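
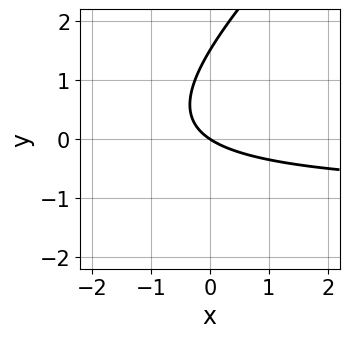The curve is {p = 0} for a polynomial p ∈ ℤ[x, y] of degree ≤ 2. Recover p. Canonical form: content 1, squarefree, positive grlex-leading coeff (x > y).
2*x*y - 2*y^2 + 2*x + 3*y

(a) deg p = 2. A generic line meets the curve in up to 2 points.
(b) Checking where it meets the axes: it meets the y-axis at y = 0 (among the integer gridlines); one x-axis crossing is at x = 0.
(c) The integer polynomial consistent with all of this is the stated p.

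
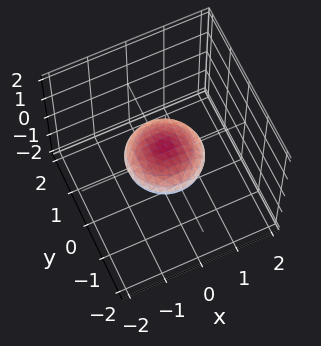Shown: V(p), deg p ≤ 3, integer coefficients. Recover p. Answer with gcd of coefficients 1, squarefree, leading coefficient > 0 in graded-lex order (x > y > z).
x^2 + y^2 + 3*z^2 - 1

First, deg p = 2.
Then, by symmetry, every cross-section ⟂ z is a circle, so x, y appear only via x² + y².
Then, checking where it meets the axes: among the integer gridlines, it crosses the x-axis at x ∈ {-1, 1}; among the integer gridlines, it crosses the y-axis at y ∈ {-1, 1}; a circular section at z = 0 has radius exactly 1.
Finally, these observations pin down the coefficients.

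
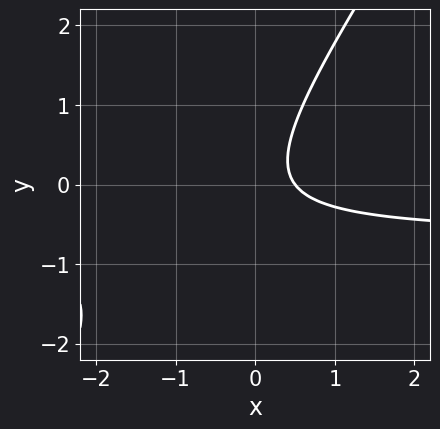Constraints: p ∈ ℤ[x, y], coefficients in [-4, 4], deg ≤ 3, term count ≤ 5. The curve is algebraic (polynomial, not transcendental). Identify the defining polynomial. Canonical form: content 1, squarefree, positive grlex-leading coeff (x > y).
3*x*y - 2*y^2 + 2*x - 1

1. The degree is 2 — a generic line meets the curve in up to 2 points.
2. From the axis intercepts and sections: the curve avoids every integer y-axis point in the box.
3. Solving for integer coefficients yields p as stated.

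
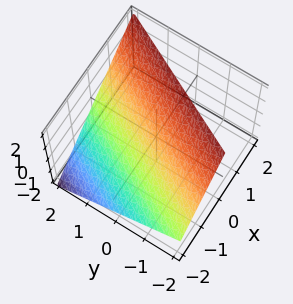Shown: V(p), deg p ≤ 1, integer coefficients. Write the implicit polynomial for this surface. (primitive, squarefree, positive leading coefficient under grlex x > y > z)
2*x - y - 2*z + 2

1. deg p = 1. Every cross-section is a straight line — this is a plane.
2. Observable constraints: it meets the x-axis at x = -1 (among the integer gridlines); it crosses the y-axis at the gridline y = 2.
3. Putting this together gives p. Check: (0, 0, 1) on the z-axis lies on the surface, and p(0, 0, 1) = 0. ✓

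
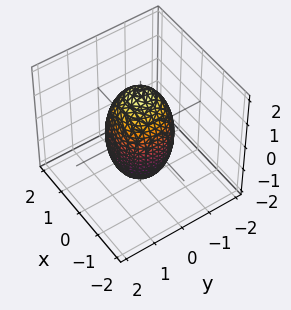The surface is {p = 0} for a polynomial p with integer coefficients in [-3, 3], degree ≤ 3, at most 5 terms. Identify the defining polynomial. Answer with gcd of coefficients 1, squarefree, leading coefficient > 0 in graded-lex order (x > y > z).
First, deg p = 2. Bounded and convex; a quadric.
Then, by symmetry, the z-axis is an axis of rotation, so x and y enter only as x² + y²; mirror symmetry z ↦ −z ⇒ only even powers of z.
Next, from the visible intercepts: the x-axis gridline crossings are at x ∈ {-1, 1}; the y-axis gridline crossings are at y ∈ {-1, 1}.
Finally, putting this together gives p.

3*x^2 + 3*y^2 + z^2 - 3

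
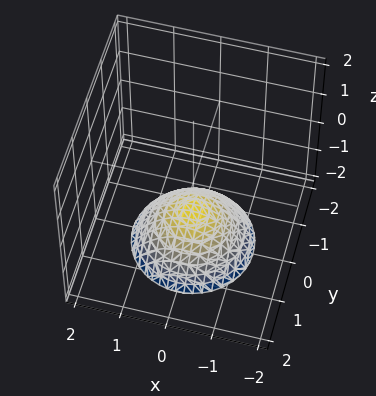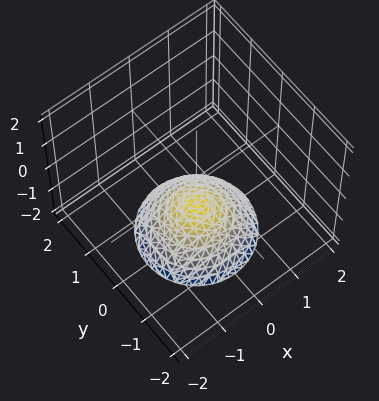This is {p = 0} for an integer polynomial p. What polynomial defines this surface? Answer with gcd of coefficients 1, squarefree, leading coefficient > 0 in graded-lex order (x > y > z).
2*x^2 + 2*y^2 + 3*z + 3

First, degree: a generic line meets the surface in up to 2 points, so deg p = 2.
Next, symmetry: the surface is invariant under rotation about z: p = q(x² + y², z).
Then, checking where it meets the axes: it crosses the z-axis at the gridline z = -1; the surface avoids every integer y-axis point in the box; it misses every integer gridline on the x-axis; a circular section at z = -2 has radius between 1 and 2.
Finally, together with the visible shape, these determine p as stated.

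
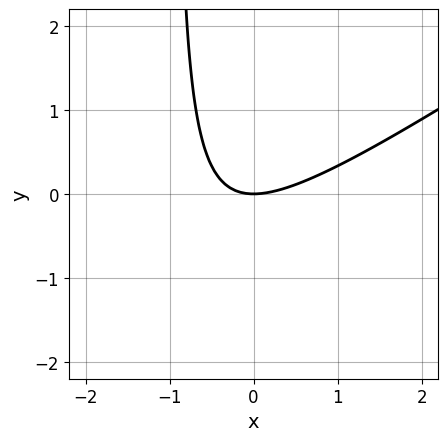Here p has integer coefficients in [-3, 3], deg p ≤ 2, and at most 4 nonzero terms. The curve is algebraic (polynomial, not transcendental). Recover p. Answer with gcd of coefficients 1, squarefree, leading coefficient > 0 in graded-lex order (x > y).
1. Degree: the shape is more complex than any degree-1 curve, so deg p = 2.
2. From the visible intercepts: it crosses the y-axis at the gridline y = 0; one x-axis crossing is at x = 0.
3. Matching integer coefficients to the picture gives p.

2*x^2 - 3*x*y - 3*y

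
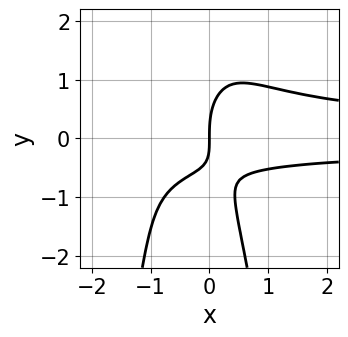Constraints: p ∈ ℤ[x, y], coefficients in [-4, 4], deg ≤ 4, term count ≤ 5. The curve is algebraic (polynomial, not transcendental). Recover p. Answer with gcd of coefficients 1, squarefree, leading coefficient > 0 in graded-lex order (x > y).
3*x^2*y^2 + x*y^2 + y^3 - 2*x*y - 2*x

First, the degree is 4 — no degree-3 curve has this shape.
Next, checking where it meets the axes: it crosses the x-axis at the gridline x = 0; it crosses the y-axis at the gridline y = 0.
Finally, matching integer coefficients to the picture gives p.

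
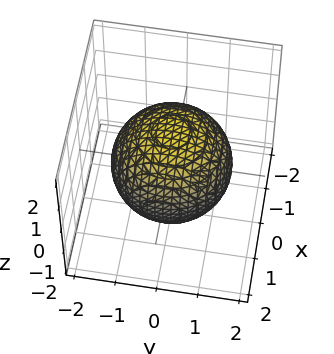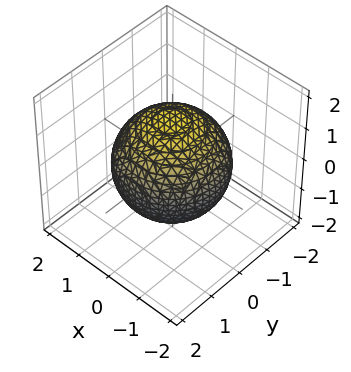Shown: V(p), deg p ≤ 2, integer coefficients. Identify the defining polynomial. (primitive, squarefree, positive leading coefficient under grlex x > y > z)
x^2 + y^2 + z^2 - 2

The degree is 2 — a generic line meets the surface in up to 2 points.
Symmetries: rotational symmetry about the z-axis ⇒ p depends on x, y only through x² + y².
Reading off the gridlines: a circular section at z = 1 has radius exactly 1.
Fitting integer coefficients to these (and the overall shape) gives p.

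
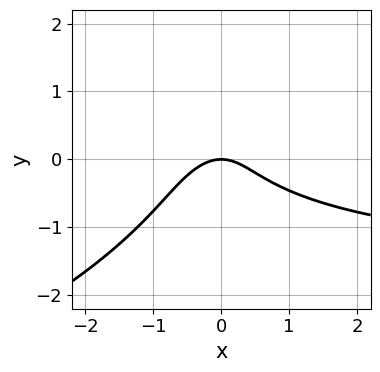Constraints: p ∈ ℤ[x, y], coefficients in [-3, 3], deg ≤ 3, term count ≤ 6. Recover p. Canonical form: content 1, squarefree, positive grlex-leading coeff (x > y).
x^2*y - 2*x*y^2 + 2*y^3 + 2*x^2 + 2*y

Degree: the shape is more complex than any degree-2 curve, so deg p = 3.
From the visible intercepts: it meets the x-axis at x = 0 (among the integer gridlines); one y-axis crossing is at y = 0.
These observations pin down the coefficients.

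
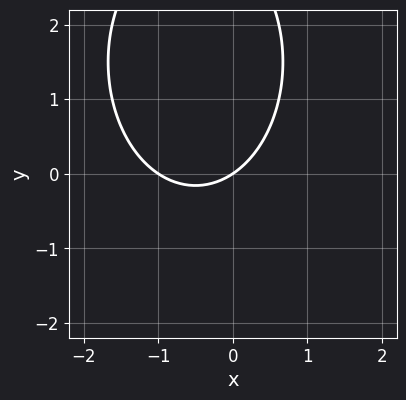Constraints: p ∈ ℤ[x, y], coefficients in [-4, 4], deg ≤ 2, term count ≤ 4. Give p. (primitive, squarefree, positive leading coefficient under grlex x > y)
2*x^2 + y^2 + 2*x - 3*y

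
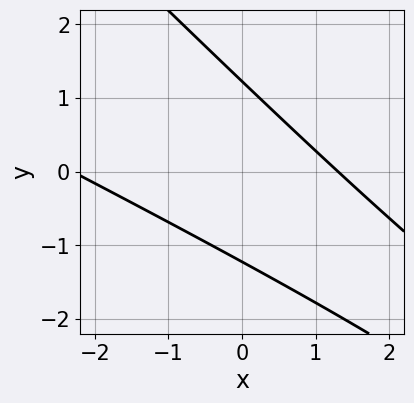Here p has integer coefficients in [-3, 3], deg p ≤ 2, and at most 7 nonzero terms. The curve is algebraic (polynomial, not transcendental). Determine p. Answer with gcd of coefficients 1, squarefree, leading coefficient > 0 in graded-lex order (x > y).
x^2 + 3*x*y + 2*y^2 + x - 3

Degree: no degree-1 curve has this shape, so deg p = 2.
Putting this together gives p.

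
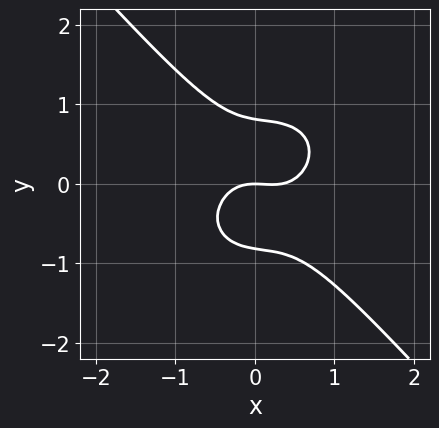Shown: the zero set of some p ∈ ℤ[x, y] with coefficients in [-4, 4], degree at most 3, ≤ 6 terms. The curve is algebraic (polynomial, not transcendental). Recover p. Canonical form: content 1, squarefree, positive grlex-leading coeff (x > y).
3*x^3 + x*y^2 + 3*y^3 - x^2 - 2*y

(a) Degree: the shape is more complex than any degree-2 curve, so deg p = 3.
(b) From the axis intercepts and sections: one y-axis crossing is at y = 0; it crosses the x-axis at the gridline x = 0.
(c) These observations pin down the coefficients.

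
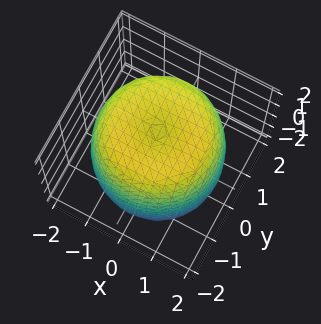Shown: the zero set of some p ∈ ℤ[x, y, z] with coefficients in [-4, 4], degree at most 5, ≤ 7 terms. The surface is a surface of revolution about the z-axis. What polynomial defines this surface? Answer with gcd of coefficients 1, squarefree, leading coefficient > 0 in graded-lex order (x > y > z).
1. deg p = 4. The shape is more complex than any degree-3 surface.
2. By symmetry, the z-axis is an axis of rotation, so x and y enter only as x² + y².
3. Reading off the gridlines: a circular section at z = 2 has radius exactly 1.
4. Solving for integer coefficients yields p as stated.

x^4 + 2*x^2*y^2 + y^4 - 2*x^2 - 2*y^2 + z^2 - 3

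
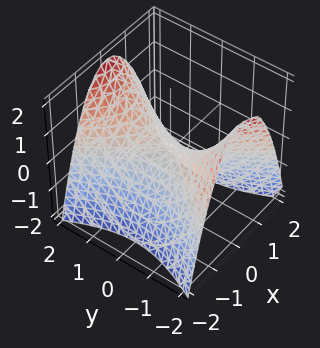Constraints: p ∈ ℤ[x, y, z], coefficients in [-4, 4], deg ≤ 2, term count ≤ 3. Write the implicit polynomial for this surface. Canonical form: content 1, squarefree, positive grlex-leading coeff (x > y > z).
Degree: a hyperbolic paraboloid; a quadric, so deg p = 2.
Symmetries: mirror symmetry x ↦ −x ⇒ only even powers of x; mirror symmetry y ↦ −y ⇒ only even powers of y.
From the visible intercepts: it crosses the z-axis at the gridline z = 0; it meets the x-axis at x = 0 (among the integer gridlines).
The integer polynomial consistent with all of this is the stated p.

2*x^2 - y^2 + 2*z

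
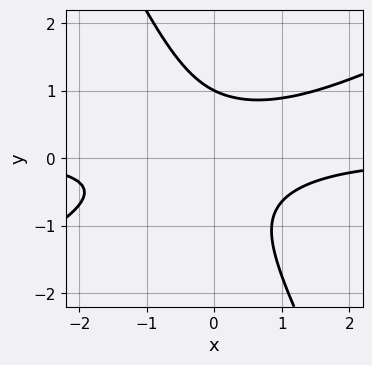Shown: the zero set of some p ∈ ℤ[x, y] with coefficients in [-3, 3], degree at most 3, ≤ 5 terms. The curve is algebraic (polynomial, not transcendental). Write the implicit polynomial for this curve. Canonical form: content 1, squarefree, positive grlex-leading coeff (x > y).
Degree: the shape is more complex than any degree-2 curve, so deg p = 3.
Reading off the gridlines: the curve avoids every integer x-axis point in the box; one y-axis crossing is at y = 1.
Putting this together gives p.

2*x^2*y - 3*x*y^2 - 2*y^3 + 2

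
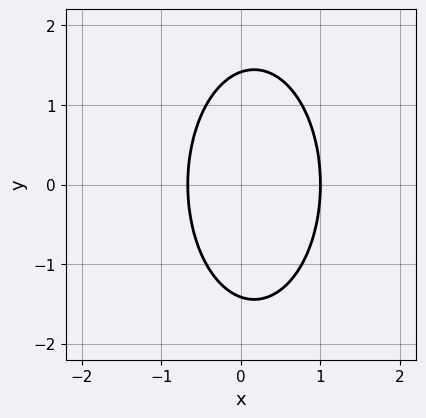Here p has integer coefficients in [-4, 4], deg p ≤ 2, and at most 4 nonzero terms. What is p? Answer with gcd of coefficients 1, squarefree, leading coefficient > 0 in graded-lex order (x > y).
3*x^2 + y^2 - x - 2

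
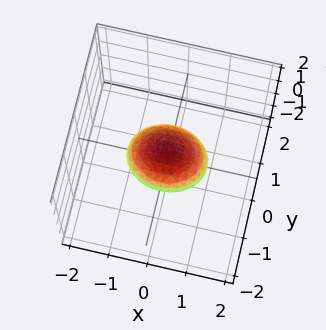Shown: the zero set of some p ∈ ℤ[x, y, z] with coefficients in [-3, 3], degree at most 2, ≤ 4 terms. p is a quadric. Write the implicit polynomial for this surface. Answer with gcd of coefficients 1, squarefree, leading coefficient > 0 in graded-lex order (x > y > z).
(a) deg p = 2. A closed, bounded, convex surface; a quadric.
(b) Symmetries: mirror symmetry y ↦ −y ⇒ only even powers of y; it's symmetric under x → −x, forcing even powers of x; it's symmetric under z → −z, forcing even powers of z.
(c) Against the integer gridlines: the x-axis gridline crossings are at x ∈ {-1, 1}.
(d) Fitting integer coefficients to these (and the overall shape) gives p.

2*x^2 + 3*y^2 + 3*z^2 - 2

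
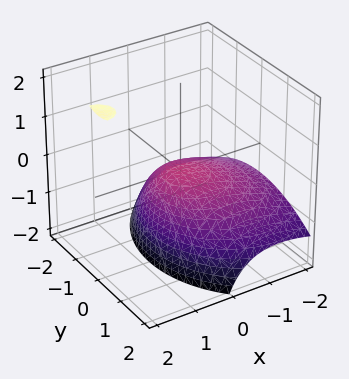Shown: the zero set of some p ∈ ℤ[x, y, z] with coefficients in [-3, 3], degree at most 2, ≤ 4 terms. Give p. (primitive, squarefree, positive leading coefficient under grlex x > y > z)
x^2 - 2*x*z + y^2 + 2*z

First, the degree is 2 — no degree-1 surface has this shape.
Next, observable constraints: one x-axis crossing is at x = 0; it crosses the z-axis at the gridline z = 0; one y-axis crossing is at y = 0.
Finally, these observations pin down the coefficients.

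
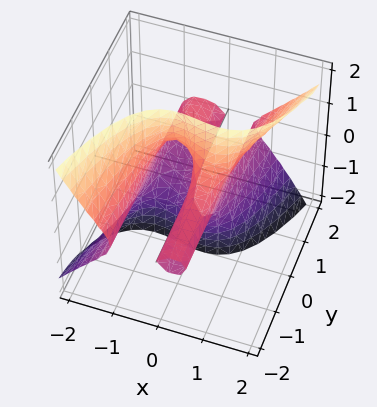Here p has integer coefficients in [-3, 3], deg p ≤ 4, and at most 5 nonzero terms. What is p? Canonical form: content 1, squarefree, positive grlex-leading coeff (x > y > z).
3*x^3 - x^2*z - 3*y*z^2 + x^2 - 2*x

Degree: a generic line meets the surface in up to 3 points, so deg p = 3.
Reading off the gridlines: among the integer gridlines, it crosses the x-axis at x ∈ {-1, 0}; every point of the y-axis in the box is on the surface; the visible z-axis segment lies entirely on the surface.
Fitting integer coefficients to these (and the overall shape) gives p.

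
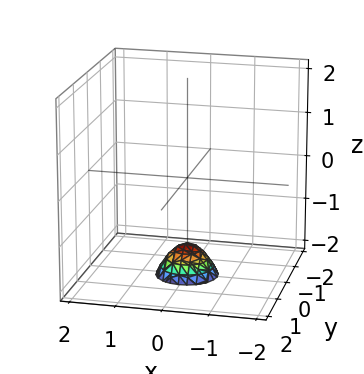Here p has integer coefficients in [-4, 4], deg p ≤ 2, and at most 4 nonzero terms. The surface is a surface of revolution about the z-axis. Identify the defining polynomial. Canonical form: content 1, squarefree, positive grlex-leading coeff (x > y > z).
deg p = 2.
Symmetry: every cross-section ⟂ z is a circle, so x, y appear only via x² + y².
Checking where it meets the axes: a circular section at z = -2 has radius between 0 and 1; it misses every integer gridline on the y-axis.
Matching integer coefficients to the picture gives p.

3*x^2 + 3*y^2 + 2*z + 3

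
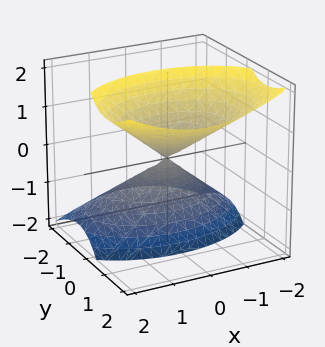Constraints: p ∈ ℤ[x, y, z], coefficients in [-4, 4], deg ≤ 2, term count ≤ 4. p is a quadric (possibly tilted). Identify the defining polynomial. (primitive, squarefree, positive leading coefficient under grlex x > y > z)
(a) Degree: the shape is more complex than any degree-1 surface, so deg p = 2.
(b) From the axis intercepts and sections: it crosses the z-axis at the gridline z = 0; one x-axis crossing is at x = 0.
(c) Assembling these constraints gives the stated polynomial.

x^2 + 2*y^2 - 2*y*z - z^2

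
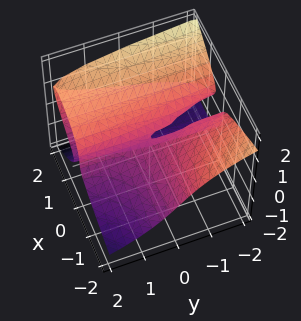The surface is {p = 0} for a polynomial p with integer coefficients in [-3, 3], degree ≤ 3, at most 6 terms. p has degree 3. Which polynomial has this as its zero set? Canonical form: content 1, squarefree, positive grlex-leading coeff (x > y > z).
1. Degree: no degree-2 surface has this shape, so deg p = 3.
2. Against the integer gridlines: the visible y-axis segment lies entirely on the surface; one z-axis crossing is at z = 0; every point of the x-axis in the box is on the surface.
3. Putting this together gives p.

x^2*y + 2*z^3 - x*y - 3*x*z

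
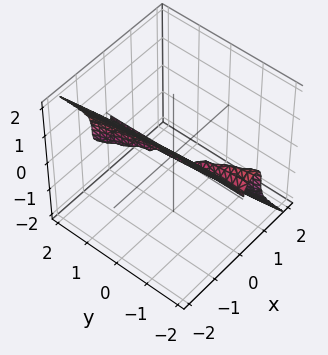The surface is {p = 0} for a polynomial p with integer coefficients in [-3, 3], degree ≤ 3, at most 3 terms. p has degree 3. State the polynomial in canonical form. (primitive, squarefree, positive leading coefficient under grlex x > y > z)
(a) Degree: no degree-2 surface has this shape, so deg p = 3.
(b) From the visible intercepts: one x-axis crossing is at x = 0; it crosses the z-axis at the gridline z = 0.
(c) Together with the visible shape, these determine p as stated. Check: (0, 1, 0) on the y-axis lies on the surface, and p(0, 1, 0) = 0. ✓

3*x^3 + x^2*y + z^3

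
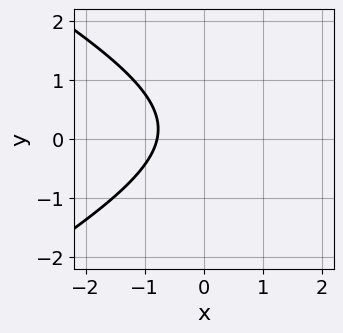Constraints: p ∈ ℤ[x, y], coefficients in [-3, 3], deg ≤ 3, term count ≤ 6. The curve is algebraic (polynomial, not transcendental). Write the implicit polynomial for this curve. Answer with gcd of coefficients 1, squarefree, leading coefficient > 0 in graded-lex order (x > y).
x^2 - 3*y^2 - 3*x + y - 3

(a) The degree is 2 — a generic line meets the curve in up to 2 points.
(b) Reading off the gridlines: it misses every integer gridline on the y-axis.
(c) These observations pin down the coefficients.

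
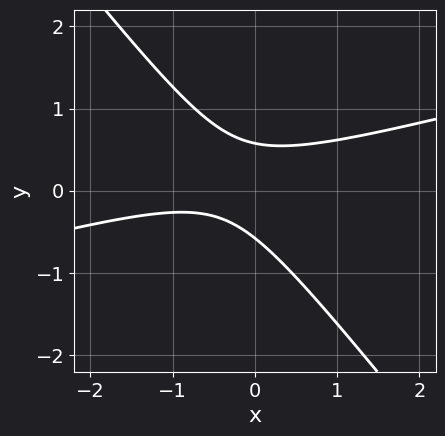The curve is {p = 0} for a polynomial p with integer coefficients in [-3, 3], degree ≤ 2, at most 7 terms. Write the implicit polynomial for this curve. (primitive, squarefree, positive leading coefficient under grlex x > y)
(a) Degree: the shape is more complex than any degree-1 curve, so deg p = 2.
(b) From the axis intercepts and sections: it misses every integer gridline on the x-axis.
(c) Assembling these constraints gives the stated polynomial.

x^2 - 3*x*y - 3*y^2 + x + 1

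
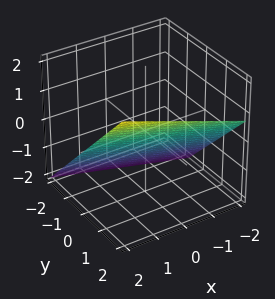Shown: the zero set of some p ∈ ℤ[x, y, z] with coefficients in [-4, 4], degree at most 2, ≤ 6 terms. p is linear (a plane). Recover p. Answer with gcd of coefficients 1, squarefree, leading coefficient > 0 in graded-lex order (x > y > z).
x + 3*y - 3*z - 2

Degree: the surface is flat (a plane), so deg p = 1.
Reading off the gridlines: it crosses the x-axis at the gridline x = 2.
The integer polynomial consistent with all of this is the stated p.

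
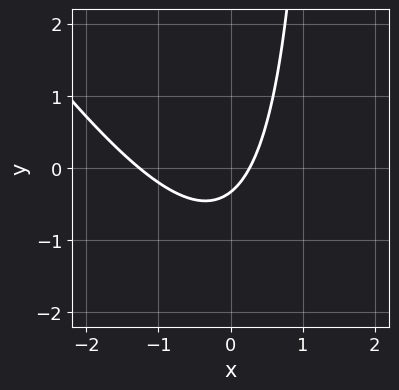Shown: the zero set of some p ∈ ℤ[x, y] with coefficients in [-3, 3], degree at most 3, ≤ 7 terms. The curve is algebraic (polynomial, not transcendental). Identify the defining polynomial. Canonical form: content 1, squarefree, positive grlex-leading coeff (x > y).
3*x^2 + 2*x*y + 3*x - 3*y - 1

The degree is 2 — the shape is more complex than any degree-1 curve.
Matching integer coefficients to the picture gives p.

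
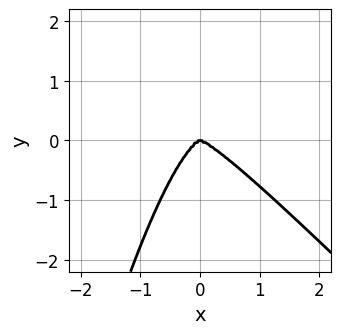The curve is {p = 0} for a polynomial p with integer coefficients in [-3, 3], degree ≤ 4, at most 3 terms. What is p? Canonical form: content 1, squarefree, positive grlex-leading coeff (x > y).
First, the degree is 4 — a generic line meets the curve in up to 4 points.
Next, checking where it meets the axes: it meets the x-axis at x = 0 (among the integer gridlines); one y-axis crossing is at y = 0.
Finally, together with the visible shape, these determine p as stated.

2*x^4 + 2*x^3*y + y^3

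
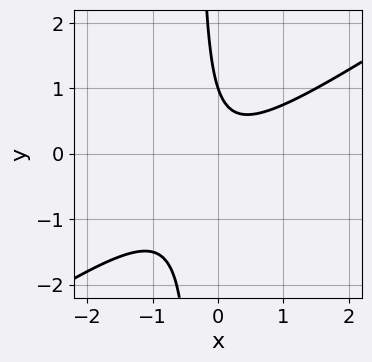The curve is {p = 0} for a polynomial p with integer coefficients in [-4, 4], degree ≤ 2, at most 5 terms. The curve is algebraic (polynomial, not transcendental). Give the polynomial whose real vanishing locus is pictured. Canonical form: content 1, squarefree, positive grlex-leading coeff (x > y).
(a) The degree is 2 — the shape is more complex than any degree-1 curve.
(b) Against the integer gridlines: it crosses the y-axis at the gridline y = 1; no x-intercept at any integer in the box.
(c) The integer polynomial consistent with all of this is the stated p.

2*x^2 - 3*x*y - y + 1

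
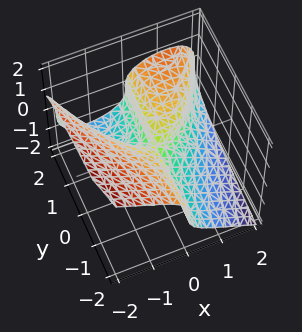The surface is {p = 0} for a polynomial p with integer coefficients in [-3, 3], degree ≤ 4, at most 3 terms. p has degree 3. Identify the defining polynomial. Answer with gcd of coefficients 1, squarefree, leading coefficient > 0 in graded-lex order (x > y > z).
(a) The degree is 3 — a generic line meets the surface in up to 3 points.
(b) Against the integer gridlines: it meets the z-axis at z = 0 (among the integer gridlines); it meets the x-axis at x = 0 (among the integer gridlines); every point of the y-axis in the box is on the surface.
(c) These observations pin down the coefficients.

x^3 + 2*z^3 - 2*x*y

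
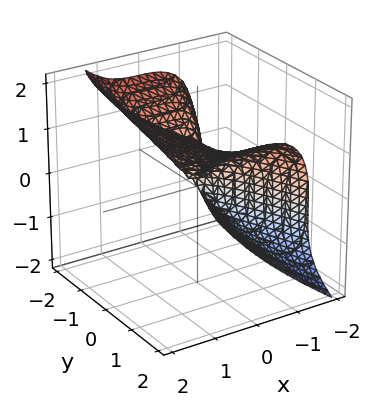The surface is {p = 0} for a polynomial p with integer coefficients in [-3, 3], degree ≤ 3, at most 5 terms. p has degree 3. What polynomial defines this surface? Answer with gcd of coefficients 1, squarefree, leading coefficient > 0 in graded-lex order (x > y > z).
2*x^3 - z^3 + y^2

First, degree: no degree-2 surface has this shape, so deg p = 3.
Then, from the axis intercepts and sections: it meets the x-axis at x = 0 (among the integer gridlines); it meets the y-axis at y = 0 (among the integer gridlines); it meets the z-axis at z = 0 (among the integer gridlines).
Finally, these observations pin down the coefficients.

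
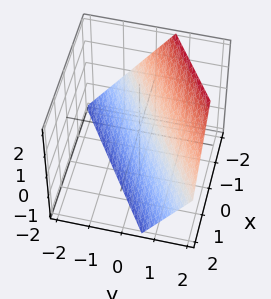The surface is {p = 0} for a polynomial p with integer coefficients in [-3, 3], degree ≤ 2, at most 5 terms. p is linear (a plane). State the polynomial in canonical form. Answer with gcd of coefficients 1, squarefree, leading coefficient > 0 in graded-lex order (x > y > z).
2*x - 3*y + 2*z + 2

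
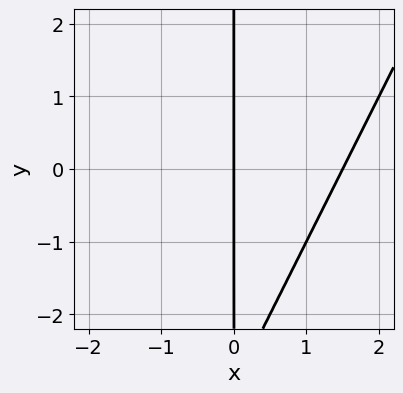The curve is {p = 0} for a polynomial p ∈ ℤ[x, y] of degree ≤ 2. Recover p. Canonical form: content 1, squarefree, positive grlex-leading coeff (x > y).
2*x^2 - x*y - 3*x

First, degree: a generic line meets the curve in up to 2 points, so deg p = 2.
Next, against the integer gridlines: it meets the x-axis at x = 0 (among the integer gridlines); the visible y-axis segment lies entirely on the curve.
Finally, matching integer coefficients to the picture gives p.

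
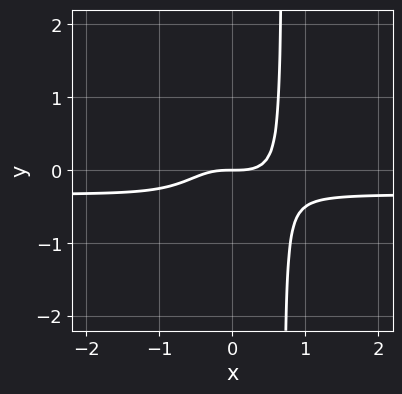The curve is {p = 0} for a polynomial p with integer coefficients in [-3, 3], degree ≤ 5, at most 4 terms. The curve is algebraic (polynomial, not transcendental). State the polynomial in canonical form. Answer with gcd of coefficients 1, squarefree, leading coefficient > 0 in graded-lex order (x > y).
3*x^3*y + x^3 - y

Degree: a generic line meets the curve in up to 4 points, so deg p = 4.
Observable constraints: it crosses the y-axis at the gridline y = 0; it meets the x-axis at x = 0 (among the integer gridlines).
Putting this together gives p.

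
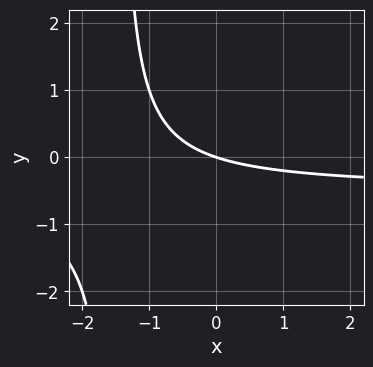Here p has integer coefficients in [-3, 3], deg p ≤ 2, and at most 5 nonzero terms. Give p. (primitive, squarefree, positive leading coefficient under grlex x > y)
2*x*y + x + 3*y

(a) deg p = 2. No degree-1 curve has this shape.
(b) Against the integer gridlines: one x-axis crossing is at x = 0; one y-axis crossing is at y = 0.
(c) Matching integer coefficients to the picture gives p.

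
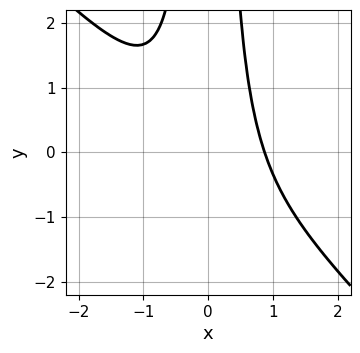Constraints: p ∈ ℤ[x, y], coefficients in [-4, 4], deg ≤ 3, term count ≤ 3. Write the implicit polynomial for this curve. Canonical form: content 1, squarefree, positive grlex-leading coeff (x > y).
First, degree: the shape is more complex than any degree-2 curve, so deg p = 3.
Then, reading off the gridlines: the curve avoids every integer y-axis point in the box.
Finally, the integer polynomial consistent with all of this is the stated p.

3*x^3 + 3*x^2*y - 2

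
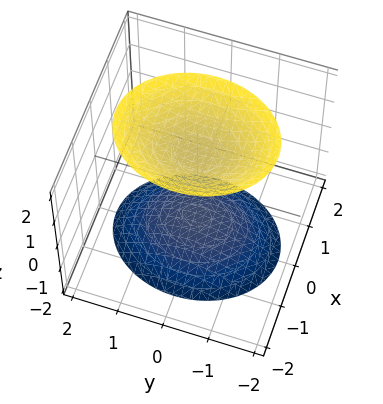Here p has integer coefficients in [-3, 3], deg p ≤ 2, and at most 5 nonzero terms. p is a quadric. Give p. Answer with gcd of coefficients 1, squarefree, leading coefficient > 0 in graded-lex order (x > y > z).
3*x^2 + 2*y^2 - 2*z^2 + 3

First, I count 2 distinct pieces. Treating them together as one polynomial.
Next, deg p = 2. Two sheets facing apart; a quadric.
Then, symmetries: it's symmetric under x → −x, forcing even powers of x; it's symmetric under z → −z, forcing even powers of z; mirror symmetry y ↦ −y ⇒ only even powers of y.
Then, checking where it meets the axes: the surface avoids every integer y-axis point in the box; no x-intercept at any integer in the box.
Finally, these observations pin down the coefficients.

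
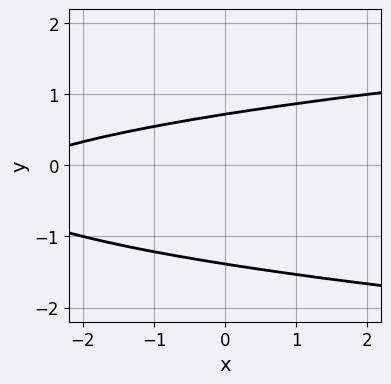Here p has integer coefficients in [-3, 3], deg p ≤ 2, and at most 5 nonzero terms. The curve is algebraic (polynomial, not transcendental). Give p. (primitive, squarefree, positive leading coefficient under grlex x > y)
3*y^2 - x + 2*y - 3

1. The degree is 2 — the shape is more complex than any degree-1 curve.
2. Reading off the gridlines: the curve avoids every integer x-axis point in the box.
3. These observations pin down the coefficients.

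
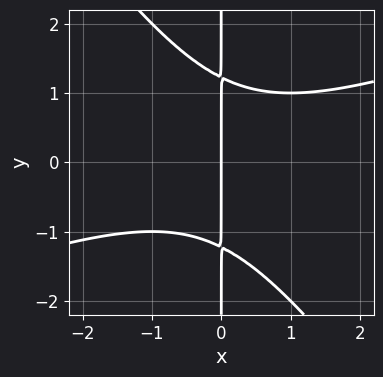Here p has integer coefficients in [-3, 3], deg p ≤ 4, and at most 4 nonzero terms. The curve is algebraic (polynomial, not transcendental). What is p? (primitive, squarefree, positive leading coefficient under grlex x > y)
x^3 - 2*x^2*y - 2*x*y^2 + 3*x

deg p = 3. The shape is more complex than any degree-2 curve.
Reading off the gridlines: every point of the y-axis in the box is on the curve; it crosses the x-axis at the gridline x = 0.
These observations pin down the coefficients.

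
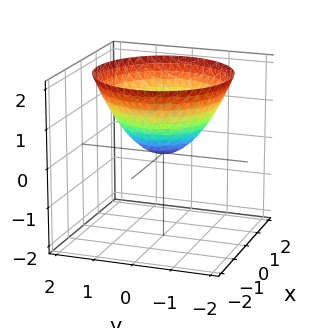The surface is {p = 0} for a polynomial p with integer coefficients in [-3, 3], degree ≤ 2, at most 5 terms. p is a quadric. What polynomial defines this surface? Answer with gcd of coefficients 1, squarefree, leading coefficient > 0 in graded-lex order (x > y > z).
2*x^2 + 2*y^2 - 3*z

First, degree: a paraboloid; a quadric, so deg p = 2.
Next, symmetries: the surface is invariant under rotation about z: p = q(x² + y², z).
Next, reading off the gridlines: it meets the x-axis at x = 0 (among the integer gridlines); one y-axis crossing is at y = 0.
Finally, these observations pin down the coefficients.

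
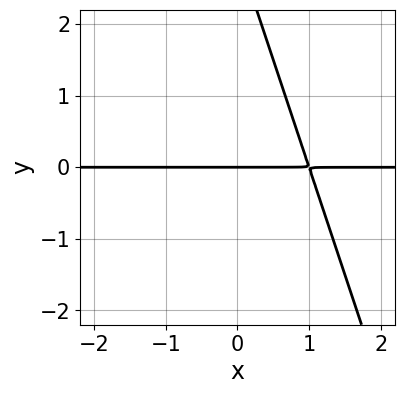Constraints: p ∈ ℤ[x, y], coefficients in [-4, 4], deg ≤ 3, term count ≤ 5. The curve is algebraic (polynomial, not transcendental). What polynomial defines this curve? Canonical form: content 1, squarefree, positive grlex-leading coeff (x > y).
First, the degree is 2 — a generic line meets the curve in up to 2 points.
Next, checking where it meets the axes: the visible x-axis segment lies entirely on the curve; one y-axis crossing is at y = 0.
Finally, these observations pin down the coefficients.

3*x*y + y^2 - 3*y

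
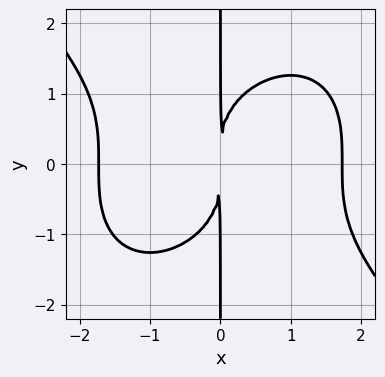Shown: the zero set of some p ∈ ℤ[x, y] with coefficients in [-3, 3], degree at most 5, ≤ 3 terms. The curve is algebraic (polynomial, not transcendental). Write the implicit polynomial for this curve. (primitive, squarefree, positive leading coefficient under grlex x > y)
x^4 + x*y^3 - 3*x^2

1. The degree is 4 — a generic line meets the curve in up to 4 points.
2. From the visible intercepts: the visible y-axis segment lies entirely on the curve.
3. Assembling these constraints gives the stated polynomial.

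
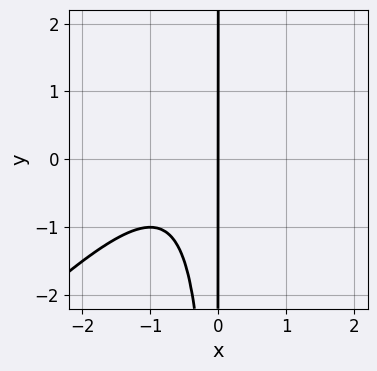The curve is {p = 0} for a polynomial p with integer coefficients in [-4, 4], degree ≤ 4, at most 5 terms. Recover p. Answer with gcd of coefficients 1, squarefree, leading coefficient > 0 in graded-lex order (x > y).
(a) Degree: a generic line meets the curve in up to 3 points, so deg p = 3.
(b) Checking where it meets the axes: every point of the y-axis in the box is on the curve; one x-axis crossing is at x = 0.
(c) Matching integer coefficients to the picture gives p.

x^3 - x^2*y + x^2 + x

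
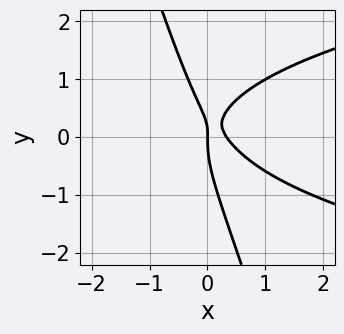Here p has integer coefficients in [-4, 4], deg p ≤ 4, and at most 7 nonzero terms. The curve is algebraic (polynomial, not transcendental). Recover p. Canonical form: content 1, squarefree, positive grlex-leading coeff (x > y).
3*x*y^2 + y^3 - 3*x^2 - 2*x*y + x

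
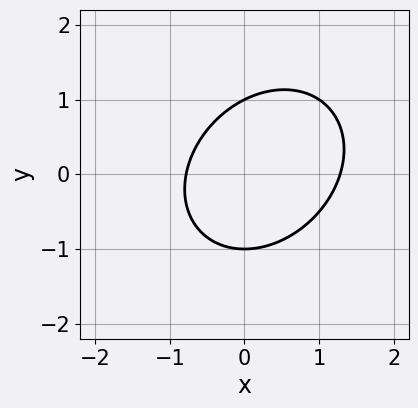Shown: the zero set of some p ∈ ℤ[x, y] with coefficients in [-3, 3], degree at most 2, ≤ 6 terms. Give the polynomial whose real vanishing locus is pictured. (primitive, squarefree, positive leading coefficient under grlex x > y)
2*x^2 - x*y + 2*y^2 - x - 2

The degree is 2 — a generic line meets the curve in up to 2 points.
From the visible intercepts: among the integer gridlines, it crosses the y-axis at y ∈ {-1, 1}.
Solving for integer coefficients yields p as stated.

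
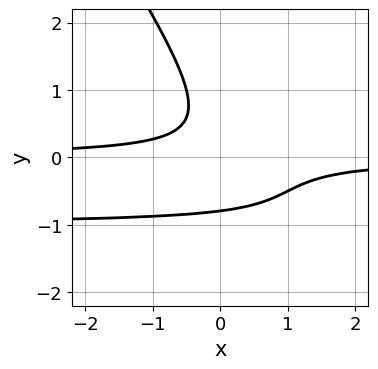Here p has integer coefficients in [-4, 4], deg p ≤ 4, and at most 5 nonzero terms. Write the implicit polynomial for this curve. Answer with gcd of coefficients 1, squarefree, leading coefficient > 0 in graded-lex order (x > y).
First, the degree is 3 — no degree-2 curve has this shape.
Then, checking where it meets the axes: the curve avoids every integer x-axis point in the box.
Finally, together with the visible shape, these determine p as stated.

3*x*y^2 + 2*y^3 + 3*x*y + 1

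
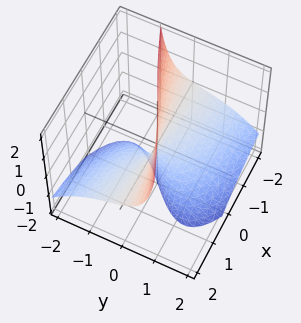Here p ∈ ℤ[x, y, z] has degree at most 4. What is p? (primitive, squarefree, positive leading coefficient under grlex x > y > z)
y^3 - 2*x*z + 3*y*z + 2*y

1. deg p = 3. A generic line meets the surface in up to 3 points.
2. Against the integer gridlines: it meets the y-axis at y = 0 (among the integer gridlines); the visible x-axis segment lies entirely on the surface; the visible z-axis segment lies entirely on the surface.
3. These observations pin down the coefficients.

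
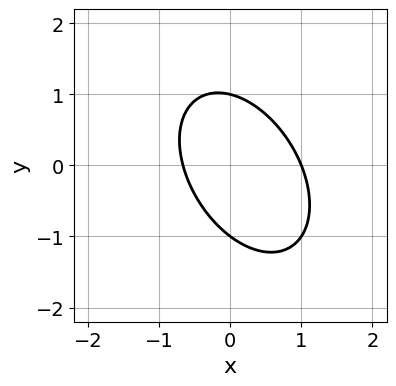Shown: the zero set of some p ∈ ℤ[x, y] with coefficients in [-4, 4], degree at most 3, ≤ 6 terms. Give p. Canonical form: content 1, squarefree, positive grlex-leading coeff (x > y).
1. Degree: the shape is more complex than any degree-1 curve, so deg p = 2.
2. Reading off the gridlines: one x-axis crossing is at x = 1; the y-axis gridline crossings are at y ∈ {-1, 1}.
3. Putting this together gives p.

3*x^2 + 2*x*y + 2*y^2 - x - 2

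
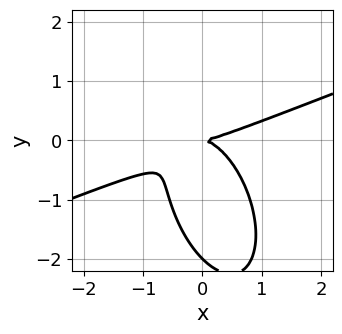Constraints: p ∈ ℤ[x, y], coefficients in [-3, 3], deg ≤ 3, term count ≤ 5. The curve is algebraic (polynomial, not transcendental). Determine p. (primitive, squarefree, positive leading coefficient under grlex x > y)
x^3 - 2*x^2*y - x*y^2 - y^3 - 2*y^2

(a) deg p = 3. No degree-2 curve has this shape.
(b) Checking where it meets the axes: among the integer gridlines, it crosses the y-axis at y ∈ {-2, 0}; it crosses the x-axis at the gridline x = 0.
(c) Fitting integer coefficients to these (and the overall shape) gives p.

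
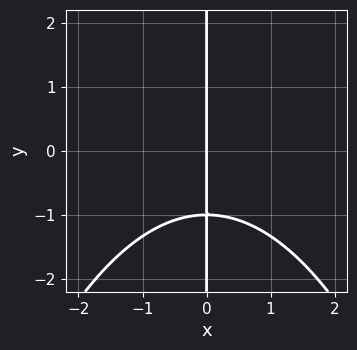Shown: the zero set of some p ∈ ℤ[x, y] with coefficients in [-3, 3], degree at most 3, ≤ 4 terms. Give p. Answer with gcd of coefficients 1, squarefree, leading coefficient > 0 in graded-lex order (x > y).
1. Degree: the shape is more complex than any degree-2 curve, so deg p = 3.
2. Observable constraints: it meets the x-axis at x = 0 (among the integer gridlines); every point of the y-axis in the box is on the curve.
3. These observations pin down the coefficients.

x^3 + 3*x*y + 3*x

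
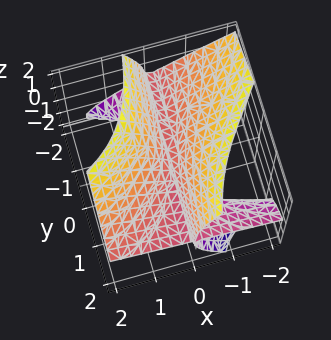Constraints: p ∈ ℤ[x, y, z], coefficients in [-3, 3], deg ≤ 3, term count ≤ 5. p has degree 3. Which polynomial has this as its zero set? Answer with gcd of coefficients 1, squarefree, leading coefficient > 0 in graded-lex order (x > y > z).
(a) I count 3 distinct pieces. They look like related sheets of one shape, so recover p as a whole.
(b) Degree: no degree-2 surface has this shape, so deg p = 3.
(c) Against the integer gridlines: every point of the y-axis in the box is on the surface; it meets the z-axis at z = 0 (among the integer gridlines); one x-axis crossing is at x = 0.
(d) The integer polynomial consistent with all of this is the stated p.

x^2*y + 3*x*y*z + z^3 - 3*x^2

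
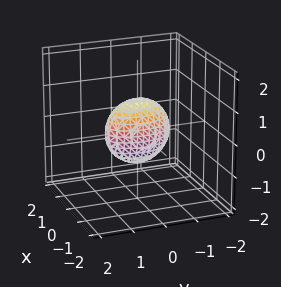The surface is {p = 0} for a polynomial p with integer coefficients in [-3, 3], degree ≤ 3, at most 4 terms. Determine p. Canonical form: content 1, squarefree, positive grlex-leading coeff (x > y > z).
3*x^2 + y^2 + z^2 - 1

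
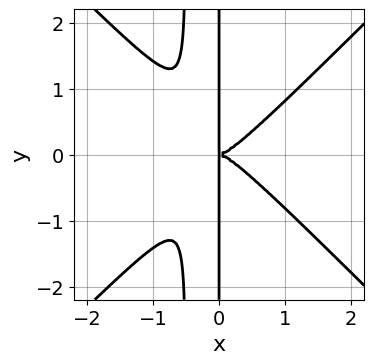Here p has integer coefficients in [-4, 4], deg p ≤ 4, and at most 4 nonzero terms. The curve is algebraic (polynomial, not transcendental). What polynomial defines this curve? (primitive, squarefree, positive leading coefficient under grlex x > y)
1. deg p = 4.
2. Symmetries: the y ↦ −y reflection is a symmetry, so y appears only in even powers.
3. From the visible intercepts: the visible y-axis segment lies entirely on the curve.
4. Fitting integer coefficients to these (and the overall shape) gives p.

2*x^4 - 2*x^2*y^2 - x*y^2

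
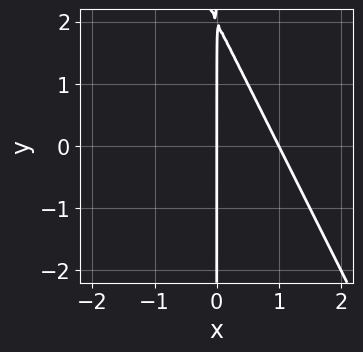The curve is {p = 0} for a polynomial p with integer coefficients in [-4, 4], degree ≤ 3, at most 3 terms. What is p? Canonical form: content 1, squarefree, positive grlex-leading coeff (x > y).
1. Degree: a generic line meets the curve in up to 2 points, so deg p = 2.
2. From the axis intercepts and sections: the x-axis gridline crossings are at x ∈ {0, 1}; the visible y-axis segment lies entirely on the curve.
3. Solving for integer coefficients yields p as stated.

2*x^2 + x*y - 2*x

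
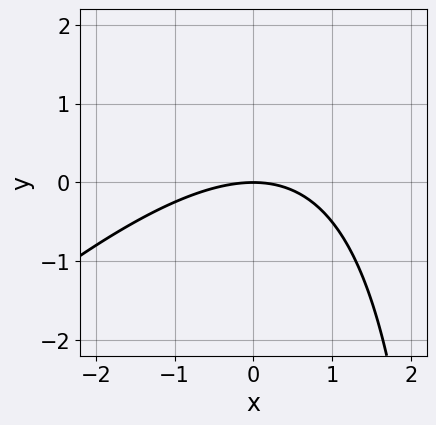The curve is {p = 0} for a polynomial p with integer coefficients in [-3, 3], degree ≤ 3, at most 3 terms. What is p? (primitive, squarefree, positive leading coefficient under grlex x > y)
First, degree: the shape is more complex than any degree-1 curve, so deg p = 2.
Next, observable constraints: it meets the x-axis at x = 0 (among the integer gridlines); it crosses the y-axis at the gridline y = 0.
Finally, the integer polynomial consistent with all of this is the stated p.

x^2 - x*y + 3*y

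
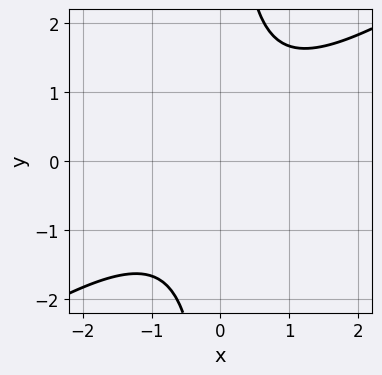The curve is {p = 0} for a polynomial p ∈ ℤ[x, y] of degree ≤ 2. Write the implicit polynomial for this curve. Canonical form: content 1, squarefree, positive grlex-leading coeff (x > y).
2*x^2 - 3*x*y + 3

The degree is 2 — a generic line meets the curve in up to 2 points.
Against the integer gridlines: it misses every integer gridline on the x-axis; no y-intercept at any integer in the box.
Putting this together gives p.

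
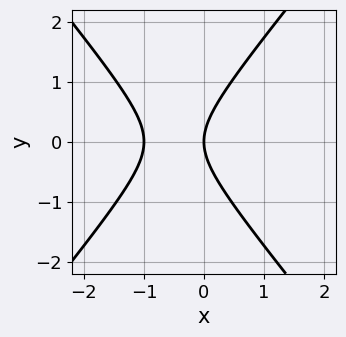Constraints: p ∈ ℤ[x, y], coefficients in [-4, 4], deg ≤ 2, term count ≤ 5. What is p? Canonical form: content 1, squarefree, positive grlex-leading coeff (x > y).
First, degree: a generic line meets the curve in up to 2 points, so deg p = 2.
Then, symmetries: the y ↦ −y reflection is a symmetry, so y appears only in even powers.
Next, from the visible intercepts: it meets the y-axis at y = 0 (among the integer gridlines); the x-axis gridline crossings are at x ∈ {-1, 0}.
Finally, matching integer coefficients to the picture gives p.

3*x^2 - 2*y^2 + 3*x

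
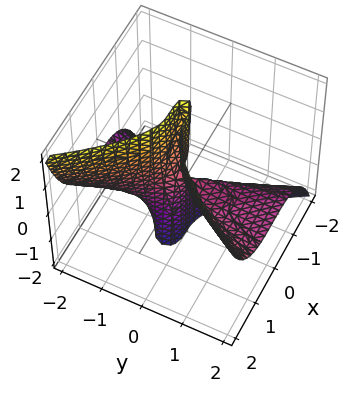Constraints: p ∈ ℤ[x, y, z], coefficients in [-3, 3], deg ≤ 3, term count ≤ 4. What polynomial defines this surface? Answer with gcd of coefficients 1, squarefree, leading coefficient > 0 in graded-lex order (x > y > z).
First, deg p = 3. No degree-2 surface has this shape.
Next, observable constraints: one x-axis crossing is at x = 0; one y-axis crossing is at y = 0.
Finally, putting this together gives p. Check: (0, 0, 2) on the z-axis lies on the surface, and p(0, 0, 2) = 0. ✓

2*x^3 - 2*y^2*z - y^2 - y*z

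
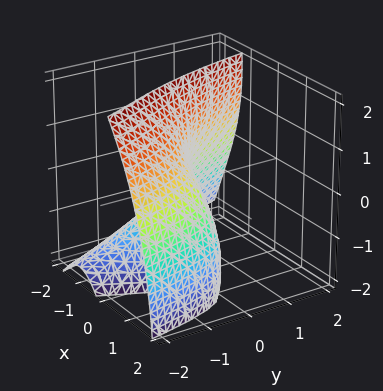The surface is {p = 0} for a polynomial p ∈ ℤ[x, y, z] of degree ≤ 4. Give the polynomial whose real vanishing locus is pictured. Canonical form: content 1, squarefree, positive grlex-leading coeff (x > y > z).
2*x^3 + 3*x*z + z^2 + 3*y

First, degree: no degree-2 surface has this shape, so deg p = 3.
Next, from the axis intercepts and sections: it crosses the z-axis at the gridline z = 0; it crosses the y-axis at the gridline y = 0; it crosses the x-axis at the gridline x = 0.
Finally, these observations pin down the coefficients.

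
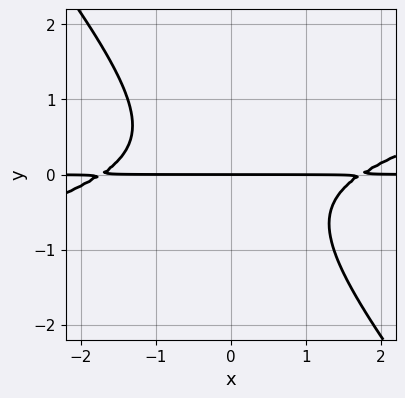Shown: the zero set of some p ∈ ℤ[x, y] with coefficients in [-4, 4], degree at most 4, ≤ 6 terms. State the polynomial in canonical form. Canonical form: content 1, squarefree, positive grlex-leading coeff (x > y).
x^2*y - 3*x*y^2 - 3*y^3 - 3*y

First, degree: the shape is more complex than any degree-2 curve, so deg p = 3.
Next, from the visible intercepts: one y-axis crossing is at y = 0; the visible x-axis segment lies entirely on the curve.
Finally, putting this together gives p.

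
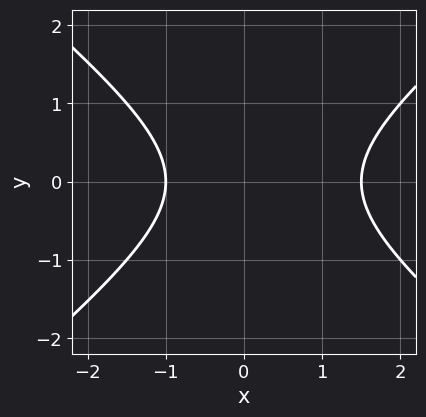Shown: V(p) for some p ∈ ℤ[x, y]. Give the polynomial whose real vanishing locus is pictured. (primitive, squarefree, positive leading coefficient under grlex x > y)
First, deg p = 2. A generic line meets the curve in up to 2 points.
Next, symmetries: it's symmetric under y → −y, forcing even powers of y.
Next, from the visible intercepts: no y-intercept at any integer in the box; one x-axis crossing is at x = -1.
Finally, together with the visible shape, these determine p as stated.

2*x^2 - 3*y^2 - x - 3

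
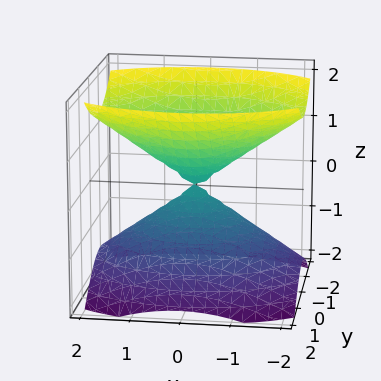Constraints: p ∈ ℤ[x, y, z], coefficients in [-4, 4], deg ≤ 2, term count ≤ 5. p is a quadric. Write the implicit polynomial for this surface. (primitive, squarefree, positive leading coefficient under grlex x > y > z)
x^2 + 2*y^2 - 2*z^2

(a) The picture has 2 separate pieces.
(b) deg p = 2.
(c) Symmetries: it's symmetric under y → −y, forcing even powers of y; mirror symmetry x ↦ −x ⇒ only even powers of x; the z ↦ −z reflection is a symmetry, so z appears only in even powers.
(d) From the visible intercepts: one z-axis crossing is at z = 0; it crosses the x-axis at the gridline x = 0; one y-axis crossing is at y = 0.
(e) Assembling these constraints gives the stated polynomial.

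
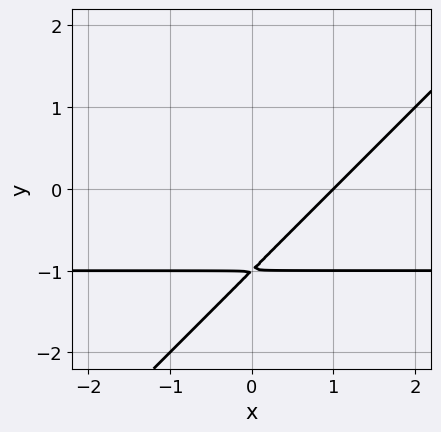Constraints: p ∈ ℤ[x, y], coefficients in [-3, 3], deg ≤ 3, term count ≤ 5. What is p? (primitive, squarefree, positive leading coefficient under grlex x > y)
1. deg p = 2. A generic line meets the curve in up to 2 points.
2. Reading off the gridlines: it meets the x-axis at x = 1 (among the integer gridlines).
3. Assembling these constraints gives the stated polynomial.

x*y - y^2 + x - 2*y - 1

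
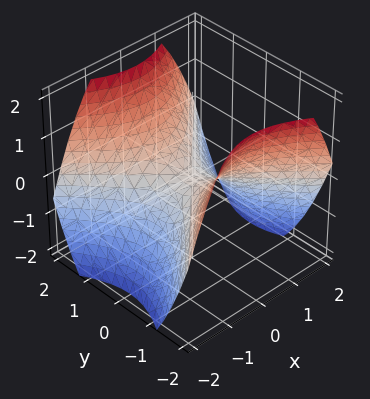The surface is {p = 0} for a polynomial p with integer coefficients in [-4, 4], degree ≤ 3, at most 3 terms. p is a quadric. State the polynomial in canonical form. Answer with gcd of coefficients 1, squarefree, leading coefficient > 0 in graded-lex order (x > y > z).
2*x^2 - 2*y^2 + 3*z

First, degree: a saddle surface; a quadric, so deg p = 2.
Next, symmetries: the x ↦ −x reflection is a symmetry, so x appears only in even powers; it's symmetric under y → −y, forcing even powers of y.
Next, reading off the gridlines: it crosses the x-axis at the gridline x = 0; one y-axis crossing is at y = 0; it crosses the z-axis at the gridline z = 0.
Finally, putting this together gives p.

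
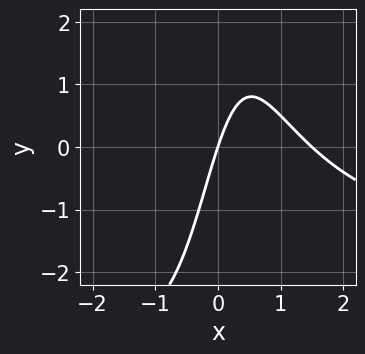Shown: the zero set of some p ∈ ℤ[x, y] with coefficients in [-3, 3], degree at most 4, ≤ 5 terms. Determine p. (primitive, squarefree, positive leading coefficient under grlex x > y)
x^2*y + 2*x^2 - 3*x + y

First, the degree is 3 — no degree-2 curve has this shape.
Next, from the axis intercepts and sections: it crosses the x-axis at the gridline x = 0; it crosses the y-axis at the gridline y = 0.
Finally, the integer polynomial consistent with all of this is the stated p.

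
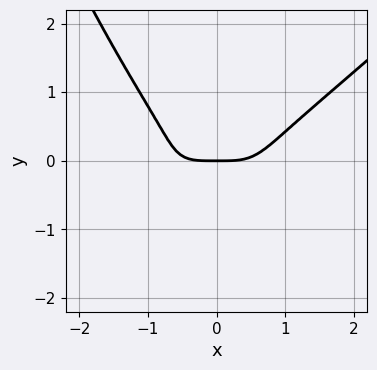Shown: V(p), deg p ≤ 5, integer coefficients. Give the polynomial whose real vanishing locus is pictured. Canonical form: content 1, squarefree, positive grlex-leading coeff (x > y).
First, degree: the shape is more complex than any degree-3 curve, so deg p = 4.
Next, observable constraints: it meets the y-axis at y = 0 (among the integer gridlines); one x-axis crossing is at x = 0.
Finally, together with the visible shape, these determine p as stated.

x^4 - x^3*y - 2*y^3 - y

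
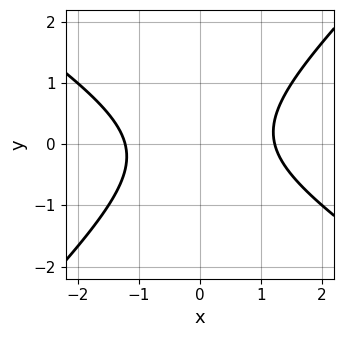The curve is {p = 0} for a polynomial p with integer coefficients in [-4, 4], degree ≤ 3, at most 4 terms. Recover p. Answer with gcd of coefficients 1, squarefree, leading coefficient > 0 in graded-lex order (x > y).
2*x^2 + x*y - 3*y^2 - 3

The degree is 2 — no degree-1 curve has this shape.
Reading off the gridlines: the curve avoids every integer y-axis point in the box.
The integer polynomial consistent with all of this is the stated p.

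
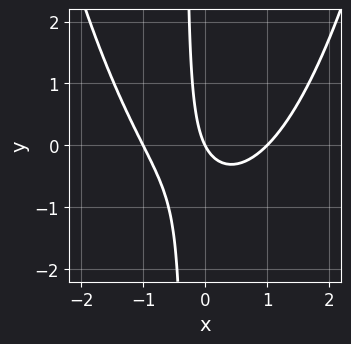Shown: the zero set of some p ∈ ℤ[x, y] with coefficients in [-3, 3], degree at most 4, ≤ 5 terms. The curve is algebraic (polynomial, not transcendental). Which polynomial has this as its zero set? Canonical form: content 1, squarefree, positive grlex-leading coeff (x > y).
2*x^3 - 3*x*y - 2*x - y

First, deg p = 3. No degree-2 curve has this shape.
Then, against the integer gridlines: among the integer gridlines, it crosses the x-axis at x ∈ {-1, 0, 1}; it meets the y-axis at y = 0 (among the integer gridlines).
Finally, fitting integer coefficients to these (and the overall shape) gives p.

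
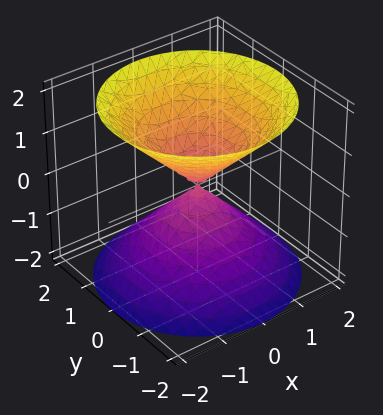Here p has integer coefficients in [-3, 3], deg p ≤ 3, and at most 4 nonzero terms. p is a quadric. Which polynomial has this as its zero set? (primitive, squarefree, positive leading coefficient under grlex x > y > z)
x^2 + y^2 - z^2

First, I count 2 distinct pieces. They look like related sheets of one shape, so recover p as a whole.
Next, the degree is 2 — two nappes meeting at a single point; a quadric.
Then, symmetries: rotational symmetry about the z-axis ⇒ p depends on x, y only through x² + y²; the z ↦ −z reflection is a symmetry, so z appears only in even powers.
Next, checking where it meets the axes: one z-axis crossing is at z = 0; a circular section at z = 1 has radius exactly 1; it meets the y-axis at y = 0 (among the integer gridlines).
Finally, these observations pin down the coefficients.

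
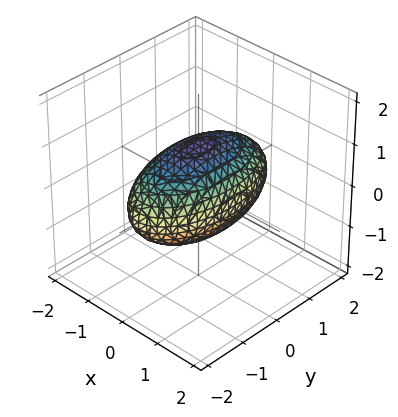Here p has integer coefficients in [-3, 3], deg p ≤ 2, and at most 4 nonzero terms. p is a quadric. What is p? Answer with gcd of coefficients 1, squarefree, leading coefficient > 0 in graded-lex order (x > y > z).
3*x^2 + y^2 + 3*z^2 - 3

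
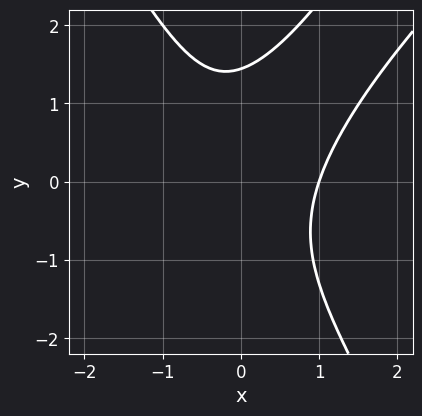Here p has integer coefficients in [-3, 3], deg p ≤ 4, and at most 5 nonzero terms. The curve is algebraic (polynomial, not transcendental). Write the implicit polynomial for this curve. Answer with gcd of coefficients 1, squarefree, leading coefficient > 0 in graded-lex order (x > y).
3*x^3 - 3*x^2*y - x*y^2 + y^3 - 3

First, deg p = 3.
Then, from the axis intercepts and sections: it crosses the x-axis at the gridline x = 1.
Finally, matching integer coefficients to the picture gives p.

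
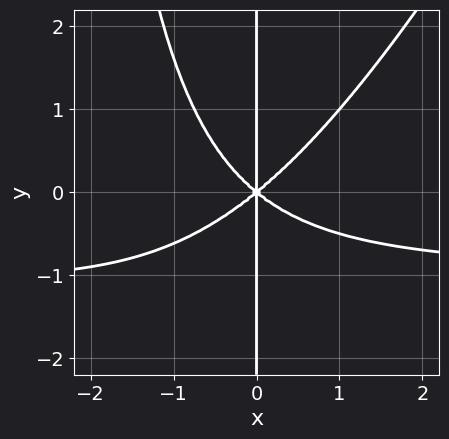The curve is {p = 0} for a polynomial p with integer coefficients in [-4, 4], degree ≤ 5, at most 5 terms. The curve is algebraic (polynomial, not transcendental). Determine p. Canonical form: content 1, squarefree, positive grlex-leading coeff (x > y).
2*x^3*y - x^2*y^2 + 2*x^3 - 3*x*y^2

deg p = 4. No degree-3 curve has this shape.
Checking where it meets the axes: it meets the x-axis at x = 0 (among the integer gridlines); every point of the y-axis in the box is on the curve.
Putting this together gives p.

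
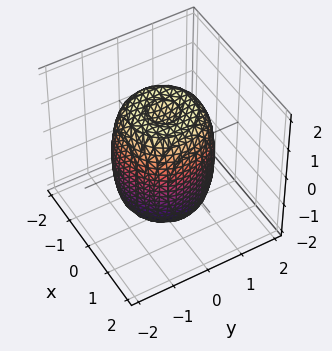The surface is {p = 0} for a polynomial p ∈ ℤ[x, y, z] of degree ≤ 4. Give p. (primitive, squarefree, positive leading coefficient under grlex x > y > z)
2*x^4 + 4*x^2*y^2 + 2*y^4 - 2*x^2 - 2*y^2 + z^2 - 2

First, the degree is 4 — no degree-3 surface has this shape.
Next, symmetries: every cross-section ⟂ z is a circle, so x, y appear only via x² + y².
Then, reading off the gridlines: a circular section at z = -1 has radius between 1 and 2.
Finally, together with the visible shape, these determine p as stated.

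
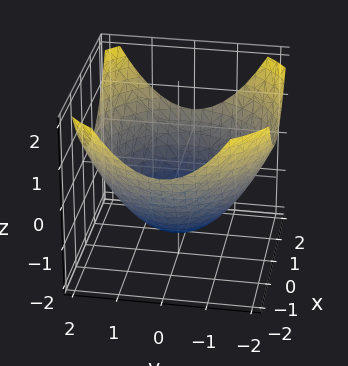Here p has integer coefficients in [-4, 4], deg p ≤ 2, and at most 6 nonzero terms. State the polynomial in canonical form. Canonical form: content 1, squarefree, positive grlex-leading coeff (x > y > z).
x^2 + y^2 - 2*z - 3

The degree is 2 — no degree-1 surface has this shape.
Symmetries: every cross-section ⟂ z is a circle, so x, y appear only via x² + y².
Observable constraints: a circular section at z = 0 has radius between 1 and 2.
Assembling these constraints gives the stated polynomial.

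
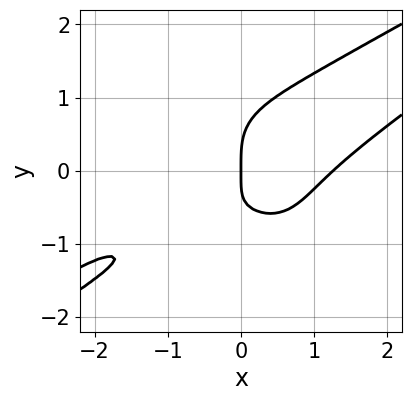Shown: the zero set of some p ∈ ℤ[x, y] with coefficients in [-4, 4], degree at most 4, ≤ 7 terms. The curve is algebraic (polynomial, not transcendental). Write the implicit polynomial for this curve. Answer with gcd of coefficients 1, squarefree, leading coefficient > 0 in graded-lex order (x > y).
x^4 - 2*x^3*y + 2*y^4 - 2*x*y - 2*x

deg p = 4.
From the axis intercepts and sections: it meets the x-axis at x = 0 (among the integer gridlines); one y-axis crossing is at y = 0.
The integer polynomial consistent with all of this is the stated p.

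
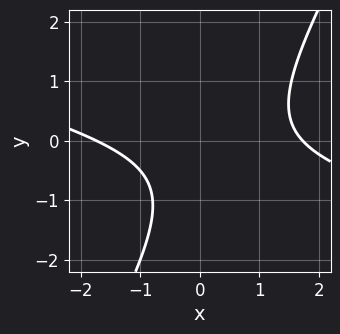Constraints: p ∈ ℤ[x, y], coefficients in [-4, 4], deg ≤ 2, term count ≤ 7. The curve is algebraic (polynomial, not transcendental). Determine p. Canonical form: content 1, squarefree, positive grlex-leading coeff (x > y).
First, degree: a generic line meets the curve in up to 2 points, so deg p = 2.
Next, against the integer gridlines: the curve avoids every integer y-axis point in the box.
Finally, these observations pin down the coefficients.

x^2 + 3*x*y - 2*y^2 - 2*y - 3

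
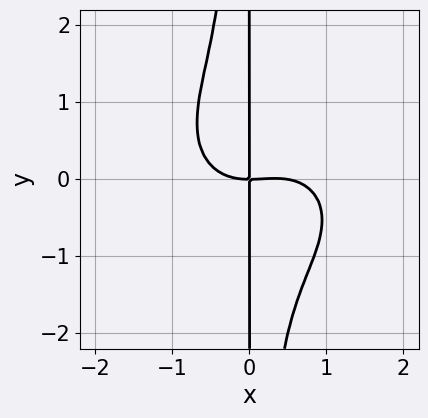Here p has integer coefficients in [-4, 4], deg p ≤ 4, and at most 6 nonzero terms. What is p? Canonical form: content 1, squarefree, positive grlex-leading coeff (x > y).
2*x^4 + 3*x^2*y^2 - x^3 + 3*x*y

First, degree: no degree-3 curve has this shape, so deg p = 4.
Next, checking where it meets the axes: it meets the x-axis at x = 0 (among the integer gridlines); every point of the y-axis in the box is on the curve.
Finally, solving for integer coefficients yields p as stated.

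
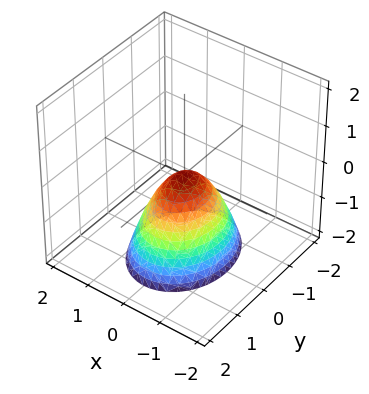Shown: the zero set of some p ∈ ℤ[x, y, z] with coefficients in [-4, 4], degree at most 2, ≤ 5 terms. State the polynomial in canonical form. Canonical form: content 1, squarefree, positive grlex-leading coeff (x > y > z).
deg p = 2. A single bowl opening along one axis; a quadric.
Symmetries: the y ↦ −y reflection is a symmetry, so y appears only in even powers; mirror symmetry x ↦ −x ⇒ only even powers of x.
Against the integer gridlines: it meets the y-axis at y = 0 (among the integer gridlines); one z-axis crossing is at z = 0.
The integer polynomial consistent with all of this is the stated p.

3*x^2 + 2*y^2 + 2*z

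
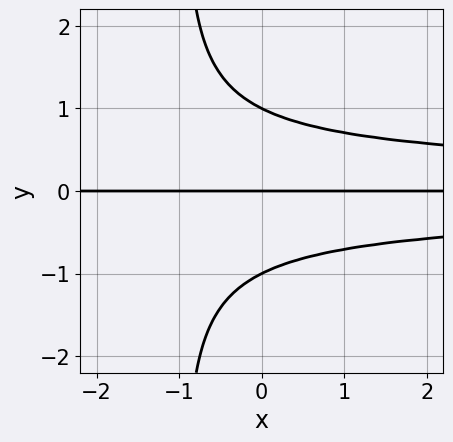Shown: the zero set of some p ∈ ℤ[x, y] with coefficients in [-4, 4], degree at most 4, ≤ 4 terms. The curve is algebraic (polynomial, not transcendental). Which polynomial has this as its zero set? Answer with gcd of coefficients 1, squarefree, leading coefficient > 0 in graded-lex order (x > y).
x*y^3 + y^3 - y

(a) The degree is 4 — a generic line meets the curve in up to 4 points.
(b) From the axis intercepts and sections: the y-axis gridline crossings are at y ∈ {-1, 0, 1}; every point of the x-axis in the box is on the curve.
(c) Fitting integer coefficients to these (and the overall shape) gives p.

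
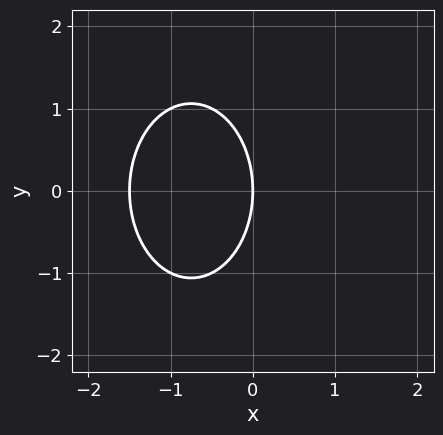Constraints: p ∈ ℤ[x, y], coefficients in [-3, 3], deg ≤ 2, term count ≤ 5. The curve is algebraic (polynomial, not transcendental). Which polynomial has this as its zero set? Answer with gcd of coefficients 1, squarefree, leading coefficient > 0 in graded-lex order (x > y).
The degree is 2 — no degree-1 curve has this shape.
Symmetries: it's symmetric under y → −y, forcing even powers of y.
Checking where it meets the axes: it meets the x-axis at x = 0 (among the integer gridlines); one y-axis crossing is at y = 0.
These observations pin down the coefficients.

2*x^2 + y^2 + 3*x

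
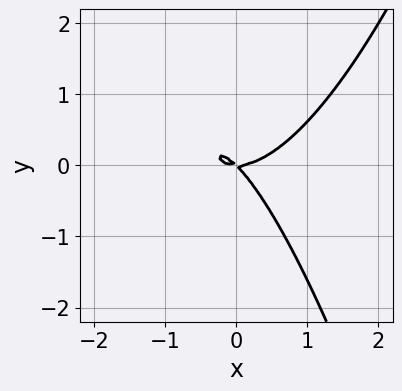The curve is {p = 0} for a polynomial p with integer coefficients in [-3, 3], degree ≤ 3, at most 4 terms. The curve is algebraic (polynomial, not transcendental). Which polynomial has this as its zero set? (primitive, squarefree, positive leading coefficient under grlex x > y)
x^3 - x*y - y^2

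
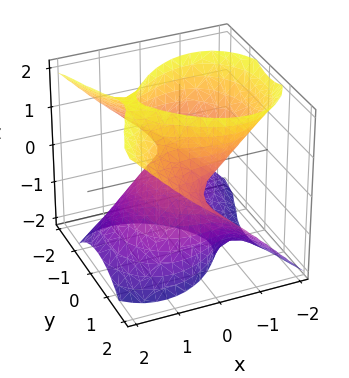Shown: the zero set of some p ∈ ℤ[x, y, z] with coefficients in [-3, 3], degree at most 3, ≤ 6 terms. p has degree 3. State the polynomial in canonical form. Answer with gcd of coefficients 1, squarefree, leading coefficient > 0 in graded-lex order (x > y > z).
2*x^3 + x*y^2 - 2*x*z^2 - 2*y^2*z + 3*z

First, deg p = 3. No degree-2 surface has this shape.
Next, from the visible intercepts: the visible y-axis segment lies entirely on the surface; it meets the z-axis at z = 0 (among the integer gridlines).
Finally, together with the visible shape, these determine p as stated.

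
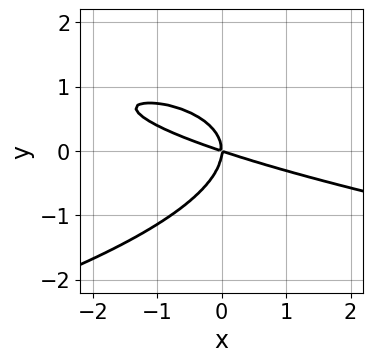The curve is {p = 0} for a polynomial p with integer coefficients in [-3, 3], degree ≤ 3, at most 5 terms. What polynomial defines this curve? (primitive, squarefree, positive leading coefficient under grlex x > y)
First, degree: no degree-2 curve has this shape, so deg p = 3.
Then, reading off the gridlines: it meets the y-axis at y = 0 (among the integer gridlines); it crosses the x-axis at the gridline x = 0.
Finally, fitting integer coefficients to these (and the overall shape) gives p.

3*y^3 + x^2 + 3*x*y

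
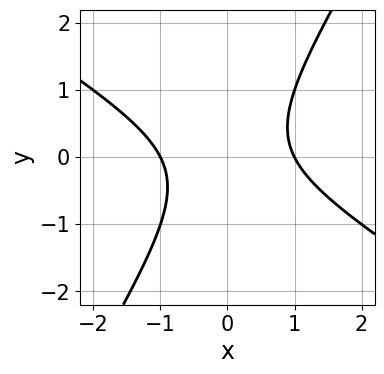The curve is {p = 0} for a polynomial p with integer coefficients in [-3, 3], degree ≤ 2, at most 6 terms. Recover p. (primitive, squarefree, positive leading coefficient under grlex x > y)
(a) Degree: a generic line meets the curve in up to 2 points, so deg p = 2.
(b) From the visible intercepts: no y-intercept at any integer in the box; the x-axis gridline crossings are at x ∈ {-1, 1}.
(c) The integer polynomial consistent with all of this is the stated p.

x^2 + x*y - y^2 - 1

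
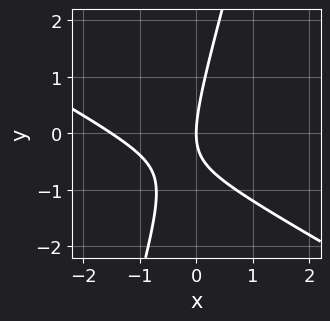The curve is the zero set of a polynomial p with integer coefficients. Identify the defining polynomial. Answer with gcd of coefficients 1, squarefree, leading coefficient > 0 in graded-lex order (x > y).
deg p = 2.
From the visible intercepts: it crosses the x-axis at the gridline x = 0; it meets the y-axis at y = 0 (among the integer gridlines).
Together with the visible shape, these determine p as stated.

2*x^2 + 3*x*y - y^2 + 3*x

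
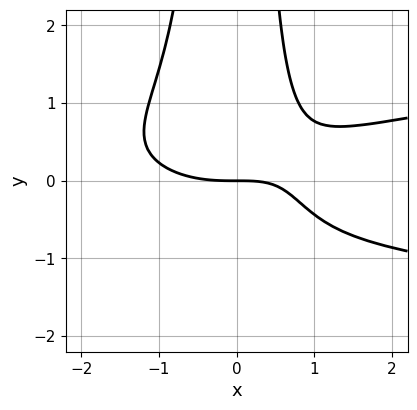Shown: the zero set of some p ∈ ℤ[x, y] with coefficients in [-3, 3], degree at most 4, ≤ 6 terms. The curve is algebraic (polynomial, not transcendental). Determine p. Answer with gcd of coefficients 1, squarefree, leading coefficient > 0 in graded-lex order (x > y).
3*x^2*y^2 - x^3 + 2*x*y - 3*y

First, degree: a generic line meets the curve in up to 4 points, so deg p = 4.
Next, reading off the gridlines: one x-axis crossing is at x = 0; one y-axis crossing is at y = 0.
Finally, matching integer coefficients to the picture gives p.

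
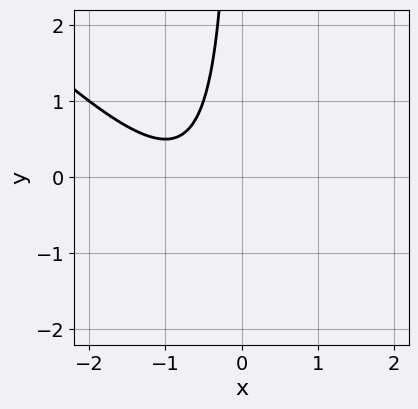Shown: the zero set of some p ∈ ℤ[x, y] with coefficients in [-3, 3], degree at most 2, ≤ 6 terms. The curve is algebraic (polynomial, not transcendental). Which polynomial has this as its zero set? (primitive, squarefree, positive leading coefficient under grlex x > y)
2*x^2 + 2*x*y + 3*x + 2

deg p = 2.
From the visible intercepts: no y-intercept at any integer in the box; it misses every integer gridline on the x-axis.
The integer polynomial consistent with all of this is the stated p.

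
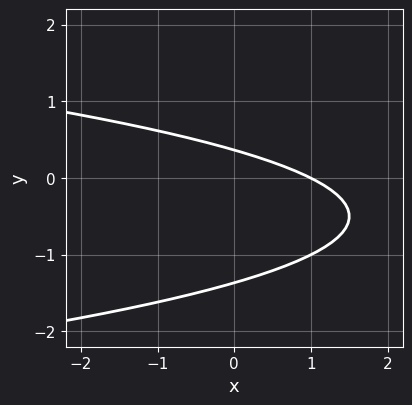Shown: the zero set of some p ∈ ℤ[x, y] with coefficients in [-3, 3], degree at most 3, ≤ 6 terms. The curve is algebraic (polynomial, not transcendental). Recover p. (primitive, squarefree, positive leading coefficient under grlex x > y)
2*y^2 + x + 2*y - 1

The degree is 2 — a generic line meets the curve in up to 2 points.
Checking where it meets the axes: one x-axis crossing is at x = 1.
These observations pin down the coefficients.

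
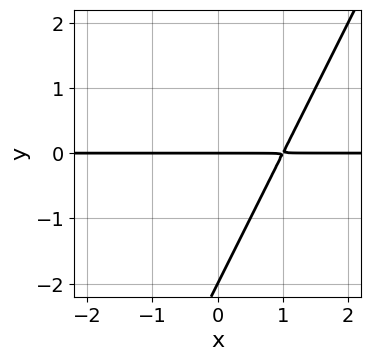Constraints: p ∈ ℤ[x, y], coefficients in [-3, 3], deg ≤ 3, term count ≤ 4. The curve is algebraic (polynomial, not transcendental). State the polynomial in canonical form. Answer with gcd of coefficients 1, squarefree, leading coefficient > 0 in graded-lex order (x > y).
deg p = 2.
Reading off the gridlines: the visible x-axis segment lies entirely on the curve; among the integer gridlines, it crosses the y-axis at y ∈ {-2, 0}.
Assembling these constraints gives the stated polynomial.

2*x*y - y^2 - 2*y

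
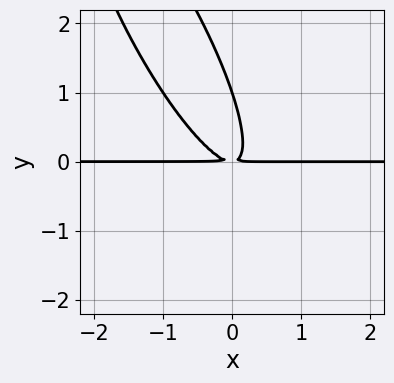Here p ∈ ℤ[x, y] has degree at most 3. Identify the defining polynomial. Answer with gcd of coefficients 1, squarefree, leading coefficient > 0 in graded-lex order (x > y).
3*x^2*y + 3*x*y^2 + y^3 - y^2

The degree is 3 — the shape is more complex than any degree-2 curve.
From the visible intercepts: it crosses the y-axis at the gridline y = 1; every point of the x-axis in the box is on the curve.
Solving for integer coefficients yields p as stated.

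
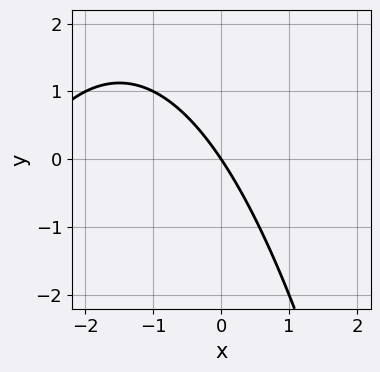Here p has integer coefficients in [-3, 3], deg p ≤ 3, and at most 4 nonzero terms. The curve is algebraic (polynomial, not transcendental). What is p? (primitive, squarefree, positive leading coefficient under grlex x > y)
1. Degree: the shape is more complex than any degree-1 curve, so deg p = 2.
2. From the axis intercepts and sections: it crosses the x-axis at the gridline x = 0; it crosses the y-axis at the gridline y = 0.
3. Solving for integer coefficients yields p as stated.

x^2 + 3*x + 2*y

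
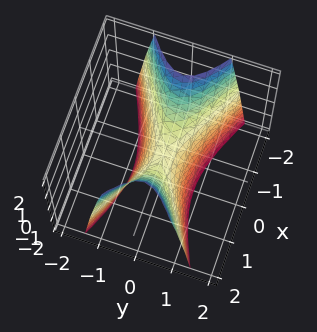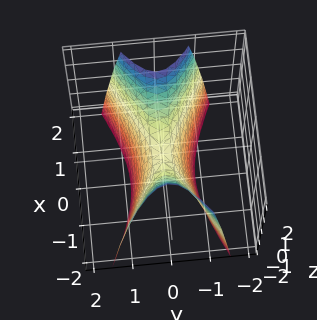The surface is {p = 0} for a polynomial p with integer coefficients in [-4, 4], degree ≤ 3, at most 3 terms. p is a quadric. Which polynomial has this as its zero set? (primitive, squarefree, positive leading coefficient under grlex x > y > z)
x^2 - 3*y^2 - z

(a) The degree is 2 — a hyperbolic paraboloid; a quadric.
(b) Symmetries: mirror symmetry x ↦ −x ⇒ only even powers of x; the y ↦ −y reflection is a symmetry, so y appears only in even powers.
(c) From the axis intercepts and sections: one x-axis crossing is at x = 0; it meets the z-axis at z = 0 (among the integer gridlines).
(d) The integer polynomial consistent with all of this is the stated p.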